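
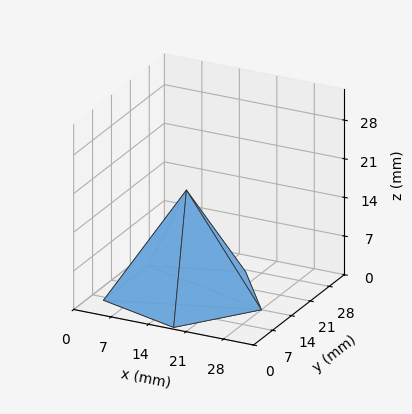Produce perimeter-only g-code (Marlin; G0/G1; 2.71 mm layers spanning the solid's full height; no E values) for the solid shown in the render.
Reading the render: the shape is a regular 5-sided pyramid, base circumscribed radius ≈ 14 mm, apex at z ≈ 19 mm (dimensions read to the nearest mm from the axis ticks). For the g-code, the solid's height is divided into equal slices at the stated Δz and each level perimeter traced with G1 moves after a G0 lift.

; perimeter-only toolpath
G21 ; units = mm
G90 ; absolute positioning
G28 ; home
; layer 1
G0 Z2.71
G0 X26.00 Y14.00
G1 X17.71 Y25.41
G1 X4.29 Y21.05
G1 X4.29 Y6.95
G1 X17.71 Y2.59
G1 X26.00 Y14.00
; layer 2
G0 Z5.43
G0 X24.00 Y14.00
G1 X17.09 Y23.51
G1 X5.91 Y19.88
G1 X5.91 Y8.12
G1 X17.09 Y4.49
G1 X24.00 Y14.00
; layer 3
G0 Z8.14
G0 X22.00 Y14.00
G1 X16.47 Y21.61
G1 X7.53 Y18.70
G1 X7.53 Y9.30
G1 X16.47 Y6.39
G1 X22.00 Y14.00
; layer 4
G0 Z10.86
G0 X20.00 Y14.00
G1 X15.86 Y19.70
G1 X9.14 Y17.53
G1 X9.14 Y10.47
G1 X15.86 Y8.30
G1 X20.00 Y14.00
; layer 5
G0 Z13.57
G0 X18.00 Y14.00
G1 X15.24 Y17.80
G1 X10.76 Y16.35
G1 X10.76 Y11.65
G1 X15.24 Y10.20
G1 X18.00 Y14.00
; layer 6
G0 Z16.29
G0 X16.00 Y14.00
G1 X14.62 Y15.90
G1 X12.38 Y15.18
G1 X12.38 Y12.82
G1 X14.62 Y12.10
G1 X16.00 Y14.00
M2 ; end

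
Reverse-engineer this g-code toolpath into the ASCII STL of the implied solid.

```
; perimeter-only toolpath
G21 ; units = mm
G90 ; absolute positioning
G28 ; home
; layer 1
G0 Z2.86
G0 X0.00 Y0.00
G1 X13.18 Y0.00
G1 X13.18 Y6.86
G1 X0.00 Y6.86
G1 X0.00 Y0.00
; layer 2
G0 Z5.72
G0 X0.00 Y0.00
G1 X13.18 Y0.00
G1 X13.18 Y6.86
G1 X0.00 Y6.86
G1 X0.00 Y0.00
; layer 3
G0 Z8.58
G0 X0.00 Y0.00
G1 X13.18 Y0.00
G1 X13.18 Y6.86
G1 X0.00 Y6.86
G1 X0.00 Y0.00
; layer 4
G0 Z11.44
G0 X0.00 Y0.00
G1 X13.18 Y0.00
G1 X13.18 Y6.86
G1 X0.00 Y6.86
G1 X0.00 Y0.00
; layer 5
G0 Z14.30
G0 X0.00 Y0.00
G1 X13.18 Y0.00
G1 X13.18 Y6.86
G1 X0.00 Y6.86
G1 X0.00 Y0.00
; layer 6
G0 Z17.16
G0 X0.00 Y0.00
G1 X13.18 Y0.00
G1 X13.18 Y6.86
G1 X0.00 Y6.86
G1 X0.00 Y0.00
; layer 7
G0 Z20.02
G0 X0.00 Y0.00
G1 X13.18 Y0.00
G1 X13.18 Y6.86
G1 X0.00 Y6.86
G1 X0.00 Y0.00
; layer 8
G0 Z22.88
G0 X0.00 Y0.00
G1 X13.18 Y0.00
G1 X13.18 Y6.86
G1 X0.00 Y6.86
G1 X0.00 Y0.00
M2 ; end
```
solid part
  facet normal 0.0000 0.0000 -1.0000
    outer loop
      vertex 13.18 6.86 0.00
      vertex 13.18 0.00 0.00
      vertex 0.00 0.00 0.00
    endloop
  endfacet
  facet normal 0.0000 0.0000 -1.0000
    outer loop
      vertex 0.00 6.86 0.00
      vertex 13.18 6.86 0.00
      vertex 0.00 0.00 0.00
    endloop
  endfacet
  facet normal 0.0000 0.0000 1.0000
    outer loop
      vertex 0.00 0.00 22.88
      vertex 13.18 0.00 22.88
      vertex 13.18 6.86 22.88
    endloop
  endfacet
  facet normal 0.0000 0.0000 1.0000
    outer loop
      vertex 0.00 0.00 22.88
      vertex 13.18 6.86 22.88
      vertex 0.00 6.86 22.88
    endloop
  endfacet
  facet normal 0.0000 -1.0000 0.0000
    outer loop
      vertex 0.00 0.00 0.00
      vertex 13.18 0.00 0.00
      vertex 13.18 0.00 22.88
    endloop
  endfacet
  facet normal 0.0000 -1.0000 0.0000
    outer loop
      vertex 0.00 0.00 0.00
      vertex 13.18 0.00 22.88
      vertex 0.00 0.00 22.88
    endloop
  endfacet
  facet normal 0.0000 1.0000 0.0000
    outer loop
      vertex 13.18 6.86 22.88
      vertex 13.18 6.86 0.00
      vertex 0.00 6.86 0.00
    endloop
  endfacet
  facet normal 0.0000 1.0000 0.0000
    outer loop
      vertex 0.00 6.86 22.88
      vertex 13.18 6.86 22.88
      vertex 0.00 6.86 0.00
    endloop
  endfacet
  facet normal -1.0000 0.0000 0.0000
    outer loop
      vertex 0.00 6.86 22.88
      vertex 0.00 6.86 0.00
      vertex 0.00 0.00 0.00
    endloop
  endfacet
  facet normal -1.0000 0.0000 0.0000
    outer loop
      vertex 0.00 0.00 22.88
      vertex 0.00 6.86 22.88
      vertex 0.00 0.00 0.00
    endloop
  endfacet
  facet normal 1.0000 0.0000 0.0000
    outer loop
      vertex 13.18 0.00 0.00
      vertex 13.18 6.86 0.00
      vertex 13.18 6.86 22.88
    endloop
  endfacet
  facet normal 1.0000 0.0000 0.0000
    outer loop
      vertex 13.18 0.00 0.00
      vertex 13.18 6.86 22.88
      vertex 13.18 0.00 22.88
    endloop
  endfacet
endsolid part

The G0 Z moves step by Δz≈2.86 mm. Every layer's G1 loop is the same polygon, so the solid is a straight extrusion of it from z=0 to z≈22.9. Closing with flat bottom and top caps and triangulating gives 12 facets — a rectangular box, roughly 13.2 × 6.86 mm footprint and 22.9 mm tall.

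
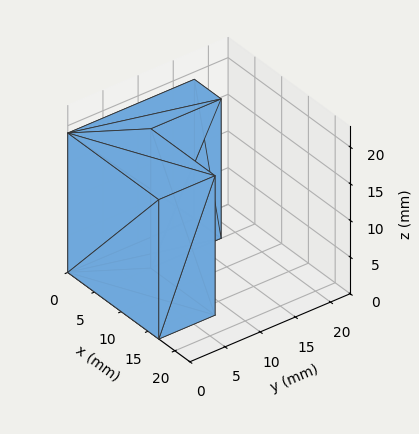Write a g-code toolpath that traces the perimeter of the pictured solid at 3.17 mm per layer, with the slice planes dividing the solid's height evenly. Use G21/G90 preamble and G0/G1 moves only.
Reading the render: the shape is an L-shaped prism: outer 17 × 18 mm, arm thicknesses ≈ 8 mm (horizontal) and 5 mm (vertical), extruded 19 mm in z (dimensions read to the nearest mm from the axis ticks). For the g-code, the solid's height is divided into equal slices at the stated Δz and each level perimeter traced with G1 moves after a G0 lift.

; perimeter-only toolpath
G21 ; units = mm
G90 ; absolute positioning
G28 ; home
; layer 1
G0 Z3.17
G0 X0.00 Y0.00
G1 X17.00 Y0.00
G1 X17.00 Y8.00
G1 X5.00 Y8.00
G1 X5.00 Y18.00
G1 X0.00 Y18.00
G1 X0.00 Y0.00
; layer 2
G0 Z6.33
G0 X0.00 Y0.00
G1 X17.00 Y0.00
G1 X17.00 Y8.00
G1 X5.00 Y8.00
G1 X5.00 Y18.00
G1 X0.00 Y18.00
G1 X0.00 Y0.00
; layer 3
G0 Z9.50
G0 X0.00 Y0.00
G1 X17.00 Y0.00
G1 X17.00 Y8.00
G1 X5.00 Y8.00
G1 X5.00 Y18.00
G1 X0.00 Y18.00
G1 X0.00 Y0.00
; layer 4
G0 Z12.67
G0 X0.00 Y0.00
G1 X17.00 Y0.00
G1 X17.00 Y8.00
G1 X5.00 Y8.00
G1 X5.00 Y18.00
G1 X0.00 Y18.00
G1 X0.00 Y0.00
; layer 5
G0 Z15.83
G0 X0.00 Y0.00
G1 X17.00 Y0.00
G1 X17.00 Y8.00
G1 X5.00 Y8.00
G1 X5.00 Y18.00
G1 X0.00 Y18.00
G1 X0.00 Y0.00
; layer 6
G0 Z19.00
G0 X0.00 Y0.00
G1 X17.00 Y0.00
G1 X17.00 Y8.00
G1 X5.00 Y8.00
G1 X5.00 Y18.00
G1 X0.00 Y18.00
G1 X0.00 Y0.00
M2 ; end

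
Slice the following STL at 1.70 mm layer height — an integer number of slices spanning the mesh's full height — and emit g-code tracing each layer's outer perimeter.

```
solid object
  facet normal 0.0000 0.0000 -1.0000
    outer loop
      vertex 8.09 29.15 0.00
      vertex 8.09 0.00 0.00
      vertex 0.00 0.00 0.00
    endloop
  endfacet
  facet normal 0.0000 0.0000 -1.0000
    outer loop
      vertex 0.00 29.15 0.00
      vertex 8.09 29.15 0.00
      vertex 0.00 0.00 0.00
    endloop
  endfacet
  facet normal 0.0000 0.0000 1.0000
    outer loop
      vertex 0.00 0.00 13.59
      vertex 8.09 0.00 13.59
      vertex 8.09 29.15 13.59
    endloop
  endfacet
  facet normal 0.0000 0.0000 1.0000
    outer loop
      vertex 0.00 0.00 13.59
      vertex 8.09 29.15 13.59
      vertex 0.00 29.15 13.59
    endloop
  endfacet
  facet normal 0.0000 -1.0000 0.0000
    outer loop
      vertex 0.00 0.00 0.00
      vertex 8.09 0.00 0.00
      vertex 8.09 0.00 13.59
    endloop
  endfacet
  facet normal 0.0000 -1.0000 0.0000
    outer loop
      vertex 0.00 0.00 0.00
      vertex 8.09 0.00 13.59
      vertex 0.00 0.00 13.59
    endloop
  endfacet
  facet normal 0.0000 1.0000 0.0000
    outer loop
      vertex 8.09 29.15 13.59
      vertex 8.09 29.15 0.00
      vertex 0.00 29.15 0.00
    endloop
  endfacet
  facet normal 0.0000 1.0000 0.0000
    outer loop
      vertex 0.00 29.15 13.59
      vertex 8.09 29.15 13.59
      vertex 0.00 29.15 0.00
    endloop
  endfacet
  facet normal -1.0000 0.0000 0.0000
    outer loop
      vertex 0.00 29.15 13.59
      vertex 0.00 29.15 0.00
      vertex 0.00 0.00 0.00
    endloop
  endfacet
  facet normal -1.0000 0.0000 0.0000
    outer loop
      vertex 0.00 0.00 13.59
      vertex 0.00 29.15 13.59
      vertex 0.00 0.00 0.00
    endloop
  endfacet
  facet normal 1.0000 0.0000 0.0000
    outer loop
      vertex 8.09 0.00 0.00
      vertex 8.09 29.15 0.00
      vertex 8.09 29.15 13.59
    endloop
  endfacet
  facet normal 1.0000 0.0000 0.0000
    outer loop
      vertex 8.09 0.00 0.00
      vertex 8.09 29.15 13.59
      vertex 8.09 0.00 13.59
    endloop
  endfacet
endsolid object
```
; perimeter-only toolpath
G21 ; units = mm
G90 ; absolute positioning
G28 ; home
; layer 1
G0 Z1.70
G0 X0.00 Y0.00
G1 X8.09 Y0.00
G1 X8.09 Y29.15
G1 X0.00 Y29.15
G1 X0.00 Y0.00
; layer 2
G0 Z3.40
G0 X0.00 Y0.00
G1 X8.09 Y0.00
G1 X8.09 Y29.15
G1 X0.00 Y29.15
G1 X0.00 Y0.00
; layer 3
G0 Z5.10
G0 X0.00 Y0.00
G1 X8.09 Y0.00
G1 X8.09 Y29.15
G1 X0.00 Y29.15
G1 X0.00 Y0.00
; layer 4
G0 Z6.79
G0 X0.00 Y0.00
G1 X8.09 Y0.00
G1 X8.09 Y29.15
G1 X0.00 Y29.15
G1 X0.00 Y0.00
; layer 5
G0 Z8.49
G0 X0.00 Y0.00
G1 X8.09 Y0.00
G1 X8.09 Y29.15
G1 X0.00 Y29.15
G1 X0.00 Y0.00
; layer 6
G0 Z10.19
G0 X0.00 Y0.00
G1 X8.09 Y0.00
G1 X8.09 Y29.15
G1 X0.00 Y29.15
G1 X0.00 Y0.00
; layer 7
G0 Z11.89
G0 X0.00 Y0.00
G1 X8.09 Y0.00
G1 X8.09 Y29.15
G1 X0.00 Y29.15
G1 X0.00 Y0.00
; layer 8
G0 Z13.59
G0 X0.00 Y0.00
G1 X8.09 Y0.00
G1 X8.09 Y29.15
G1 X0.00 Y29.15
G1 X0.00 Y0.00
M2 ; end

The solid is a rectangular box, roughly 8.09 × 29.1 mm footprint and 13.6 mm tall. Slicing at Δz = 1.70 mm — 8 equal slices spanning the solid's height, so layer i sits at z = i·h/8 — gives 8 non-empty perimeters. Each is a 4-segment closed polygon; G0 lifts to the layer z and rapids to the start vertex, then G1 traces the edges.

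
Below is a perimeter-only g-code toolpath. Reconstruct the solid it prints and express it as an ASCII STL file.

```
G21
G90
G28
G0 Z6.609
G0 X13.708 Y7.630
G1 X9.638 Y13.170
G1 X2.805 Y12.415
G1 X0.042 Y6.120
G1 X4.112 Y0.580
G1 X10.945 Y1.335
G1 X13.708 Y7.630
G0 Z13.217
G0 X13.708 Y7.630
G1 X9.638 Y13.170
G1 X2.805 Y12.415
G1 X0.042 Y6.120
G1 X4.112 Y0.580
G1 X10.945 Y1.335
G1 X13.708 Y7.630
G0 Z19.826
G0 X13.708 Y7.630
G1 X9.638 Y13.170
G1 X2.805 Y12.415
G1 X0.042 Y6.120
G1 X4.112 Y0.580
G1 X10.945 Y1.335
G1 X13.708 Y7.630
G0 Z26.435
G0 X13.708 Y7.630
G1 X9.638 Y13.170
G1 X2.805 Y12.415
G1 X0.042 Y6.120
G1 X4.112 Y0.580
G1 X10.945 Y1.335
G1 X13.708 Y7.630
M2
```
solid part
  facet normal 0.0000 0.0000 -1.0000
    outer loop
      vertex 2.805 12.415 0.000
      vertex 9.638 13.170 0.000
      vertex 13.708 7.630 0.000
    endloop
  endfacet
  facet normal 0.0000 0.0000 -1.0000
    outer loop
      vertex 0.042 6.120 0.000
      vertex 2.805 12.415 0.000
      vertex 13.708 7.630 0.000
    endloop
  endfacet
  facet normal 0.0000 0.0000 -1.0000
    outer loop
      vertex 4.112 0.580 0.000
      vertex 0.042 6.120 0.000
      vertex 13.708 7.630 0.000
    endloop
  endfacet
  facet normal 0.0000 0.0000 -1.0000
    outer loop
      vertex 10.945 1.335 0.000
      vertex 4.112 0.580 0.000
      vertex 13.708 7.630 0.000
    endloop
  endfacet
  facet normal 0.0000 0.0000 1.0000
    outer loop
      vertex 13.708 7.630 26.435
      vertex 9.638 13.170 26.435
      vertex 2.805 12.415 26.435
    endloop
  endfacet
  facet normal 0.0000 0.0000 1.0000
    outer loop
      vertex 13.708 7.630 26.435
      vertex 2.805 12.415 26.435
      vertex 0.042 6.120 26.435
    endloop
  endfacet
  facet normal 0.0000 0.0000 1.0000
    outer loop
      vertex 13.708 7.630 26.435
      vertex 0.042 6.120 26.435
      vertex 4.112 0.580 26.435
    endloop
  endfacet
  facet normal 0.0000 0.0000 1.0000
    outer loop
      vertex 13.708 7.630 26.435
      vertex 4.112 0.580 26.435
      vertex 10.945 1.335 26.435
    endloop
  endfacet
  facet normal 0.8059 0.5921 0.0000
    outer loop
      vertex 13.708 7.630 0.000
      vertex 9.638 13.170 0.000
      vertex 9.638 13.170 26.435
    endloop
  endfacet
  facet normal 0.8059 0.5921 0.0000
    outer loop
      vertex 13.708 7.630 0.000
      vertex 9.638 13.170 26.435
      vertex 13.708 7.630 26.435
    endloop
  endfacet
  facet normal -0.1098 0.9940 0.0000
    outer loop
      vertex 9.638 13.170 0.000
      vertex 2.805 12.415 0.000
      vertex 2.805 12.415 26.435
    endloop
  endfacet
  facet normal -0.1098 0.9940 0.0000
    outer loop
      vertex 9.638 13.170 0.000
      vertex 2.805 12.415 26.435
      vertex 9.638 13.170 26.435
    endloop
  endfacet
  facet normal -0.9157 0.4019 0.0000
    outer loop
      vertex 2.805 12.415 0.000
      vertex 0.042 6.120 0.000
      vertex 0.042 6.120 26.435
    endloop
  endfacet
  facet normal -0.9157 0.4019 0.0000
    outer loop
      vertex 2.805 12.415 0.000
      vertex 0.042 6.120 26.435
      vertex 2.805 12.415 26.435
    endloop
  endfacet
  facet normal -0.8059 -0.5921 0.0000
    outer loop
      vertex 0.042 6.120 0.000
      vertex 4.112 0.580 0.000
      vertex 4.112 0.580 26.435
    endloop
  endfacet
  facet normal -0.8059 -0.5921 0.0000
    outer loop
      vertex 0.042 6.120 0.000
      vertex 4.112 0.580 26.435
      vertex 0.042 6.120 26.435
    endloop
  endfacet
  facet normal 0.1098 -0.9940 0.0000
    outer loop
      vertex 4.112 0.580 0.000
      vertex 10.945 1.335 0.000
      vertex 10.945 1.335 26.435
    endloop
  endfacet
  facet normal 0.1098 -0.9940 0.0000
    outer loop
      vertex 4.112 0.580 0.000
      vertex 10.945 1.335 26.435
      vertex 4.112 0.580 26.435
    endloop
  endfacet
  facet normal 0.9157 -0.4019 0.0000
    outer loop
      vertex 10.945 1.335 0.000
      vertex 13.708 7.630 0.000
      vertex 13.708 7.630 26.435
    endloop
  endfacet
  facet normal 0.9157 -0.4019 0.0000
    outer loop
      vertex 10.945 1.335 0.000
      vertex 13.708 7.630 26.435
      vertex 10.945 1.335 26.435
    endloop
  endfacet
endsolid part

The G0 Z moves step by Δz≈6.609 mm. Every layer's G1 loop is the same polygon, so the solid is a straight extrusion of it from z=0 to z≈26.4. Closing with flat bottom and top caps and triangulating gives 20 facets — a regular 6-sided prism (a cylinder approximated with 6 flat sides), circumscribed radius ≈ 6.88 mm, height ≈ 26.4 mm.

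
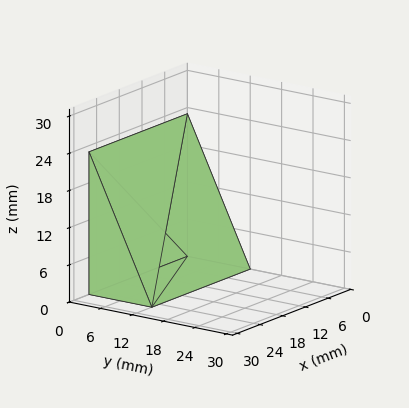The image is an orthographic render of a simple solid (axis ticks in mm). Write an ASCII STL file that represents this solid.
Reading the render: the shape is a wedge (ramp): 26 × 12 mm base, rising to 23 mm along the y=0 edge and sloping linearly to z=0 at y=12 (dimensions read to the nearest mm from the axis ticks). For the STL, each face is triangulated and given an outward normal.

solid part
  facet normal 0.0000 0.0000 -1.0000
    outer loop
      vertex 26.000 12.000 0.000
      vertex 26.000 0.000 0.000
      vertex 0.000 0.000 0.000
    endloop
  endfacet
  facet normal 0.0000 0.0000 -1.0000
    outer loop
      vertex 0.000 12.000 0.000
      vertex 26.000 12.000 0.000
      vertex 0.000 0.000 0.000
    endloop
  endfacet
  facet normal 0.0000 -1.0000 0.0000
    outer loop
      vertex 0.000 0.000 0.000
      vertex 26.000 0.000 0.000
      vertex 26.000 0.000 23.000
    endloop
  endfacet
  facet normal 0.0000 -1.0000 0.0000
    outer loop
      vertex 0.000 0.000 0.000
      vertex 26.000 0.000 23.000
      vertex 0.000 0.000 23.000
    endloop
  endfacet
  facet normal 0.0000 0.8866 0.4626
    outer loop
      vertex 0.000 0.000 23.000
      vertex 26.000 0.000 23.000
      vertex 26.000 12.000 0.000
    endloop
  endfacet
  facet normal 0.0000 0.8866 0.4626
    outer loop
      vertex 0.000 0.000 23.000
      vertex 26.000 12.000 0.000
      vertex 0.000 12.000 0.000
    endloop
  endfacet
  facet normal -1.0000 0.0000 0.0000
    outer loop
      vertex 0.000 0.000 23.000
      vertex 0.000 12.000 0.000
      vertex 0.000 0.000 0.000
    endloop
  endfacet
  facet normal 1.0000 0.0000 0.0000
    outer loop
      vertex 26.000 0.000 0.000
      vertex 26.000 12.000 0.000
      vertex 26.000 0.000 23.000
    endloop
  endfacet
endsolid part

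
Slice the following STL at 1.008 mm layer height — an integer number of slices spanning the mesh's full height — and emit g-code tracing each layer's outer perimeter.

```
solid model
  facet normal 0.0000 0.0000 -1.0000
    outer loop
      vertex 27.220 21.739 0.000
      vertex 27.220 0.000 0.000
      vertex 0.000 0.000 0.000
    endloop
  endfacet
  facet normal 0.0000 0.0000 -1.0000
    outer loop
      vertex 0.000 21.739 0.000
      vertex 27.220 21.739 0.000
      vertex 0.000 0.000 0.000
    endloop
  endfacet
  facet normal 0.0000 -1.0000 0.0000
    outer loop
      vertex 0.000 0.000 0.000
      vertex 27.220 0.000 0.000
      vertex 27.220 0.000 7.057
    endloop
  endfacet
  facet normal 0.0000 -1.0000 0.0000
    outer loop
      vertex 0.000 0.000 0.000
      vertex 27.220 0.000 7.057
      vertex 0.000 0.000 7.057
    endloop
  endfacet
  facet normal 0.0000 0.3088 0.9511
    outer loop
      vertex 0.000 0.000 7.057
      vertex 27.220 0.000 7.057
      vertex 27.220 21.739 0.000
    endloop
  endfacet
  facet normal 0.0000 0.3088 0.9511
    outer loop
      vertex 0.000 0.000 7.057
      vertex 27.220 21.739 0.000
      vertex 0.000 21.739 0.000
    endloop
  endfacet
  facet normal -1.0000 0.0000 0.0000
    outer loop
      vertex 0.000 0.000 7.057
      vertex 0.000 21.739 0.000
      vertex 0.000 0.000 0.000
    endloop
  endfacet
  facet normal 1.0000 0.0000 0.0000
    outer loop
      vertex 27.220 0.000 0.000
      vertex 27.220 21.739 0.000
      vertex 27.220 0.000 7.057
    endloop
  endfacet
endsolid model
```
; perimeter-only toolpath
G21 ; units = mm
G90 ; absolute positioning
G28 ; home
; layer 1
G0 Z1.008
G0 X0.000 Y0.000
G1 X27.220 Y0.000
G1 X27.220 Y18.633
G1 X0.000 Y18.633
G1 X0.000 Y0.000
; layer 2
G0 Z2.016
G0 X0.000 Y0.000
G1 X27.220 Y0.000
G1 X27.220 Y15.528
G1 X0.000 Y15.528
G1 X0.000 Y0.000
; layer 3
G0 Z3.024
G0 X0.000 Y0.000
G1 X27.220 Y0.000
G1 X27.220 Y12.422
G1 X0.000 Y12.422
G1 X0.000 Y0.000
; layer 4
G0 Z4.033
G0 X0.000 Y0.000
G1 X27.220 Y0.000
G1 X27.220 Y9.317
G1 X0.000 Y9.317
G1 X0.000 Y0.000
; layer 5
G0 Z5.041
G0 X0.000 Y0.000
G1 X27.220 Y0.000
G1 X27.220 Y6.211
G1 X0.000 Y6.211
G1 X0.000 Y0.000
; layer 6
G0 Z6.049
G0 X0.000 Y0.000
G1 X27.220 Y0.000
G1 X27.220 Y3.106
G1 X0.000 Y3.106
G1 X0.000 Y0.000
M2 ; end

The solid is a wedge (ramp): 27.2 × 21.7 mm base, rising to 7.06 mm along the y=0 edge and sloping linearly to z=0 at y=21.7. Slicing at Δz = 1.008 mm — 7 equal slices spanning the solid's height, so layer i sits at z = i·h/7 — gives 6 non-empty perimeters. Each is a 4-segment closed polygon; G0 lifts to the layer z and rapids to the start vertex, then G1 traces the edges. The cross-section shrinks linearly with z (the slice at the apex is degenerate and omitted).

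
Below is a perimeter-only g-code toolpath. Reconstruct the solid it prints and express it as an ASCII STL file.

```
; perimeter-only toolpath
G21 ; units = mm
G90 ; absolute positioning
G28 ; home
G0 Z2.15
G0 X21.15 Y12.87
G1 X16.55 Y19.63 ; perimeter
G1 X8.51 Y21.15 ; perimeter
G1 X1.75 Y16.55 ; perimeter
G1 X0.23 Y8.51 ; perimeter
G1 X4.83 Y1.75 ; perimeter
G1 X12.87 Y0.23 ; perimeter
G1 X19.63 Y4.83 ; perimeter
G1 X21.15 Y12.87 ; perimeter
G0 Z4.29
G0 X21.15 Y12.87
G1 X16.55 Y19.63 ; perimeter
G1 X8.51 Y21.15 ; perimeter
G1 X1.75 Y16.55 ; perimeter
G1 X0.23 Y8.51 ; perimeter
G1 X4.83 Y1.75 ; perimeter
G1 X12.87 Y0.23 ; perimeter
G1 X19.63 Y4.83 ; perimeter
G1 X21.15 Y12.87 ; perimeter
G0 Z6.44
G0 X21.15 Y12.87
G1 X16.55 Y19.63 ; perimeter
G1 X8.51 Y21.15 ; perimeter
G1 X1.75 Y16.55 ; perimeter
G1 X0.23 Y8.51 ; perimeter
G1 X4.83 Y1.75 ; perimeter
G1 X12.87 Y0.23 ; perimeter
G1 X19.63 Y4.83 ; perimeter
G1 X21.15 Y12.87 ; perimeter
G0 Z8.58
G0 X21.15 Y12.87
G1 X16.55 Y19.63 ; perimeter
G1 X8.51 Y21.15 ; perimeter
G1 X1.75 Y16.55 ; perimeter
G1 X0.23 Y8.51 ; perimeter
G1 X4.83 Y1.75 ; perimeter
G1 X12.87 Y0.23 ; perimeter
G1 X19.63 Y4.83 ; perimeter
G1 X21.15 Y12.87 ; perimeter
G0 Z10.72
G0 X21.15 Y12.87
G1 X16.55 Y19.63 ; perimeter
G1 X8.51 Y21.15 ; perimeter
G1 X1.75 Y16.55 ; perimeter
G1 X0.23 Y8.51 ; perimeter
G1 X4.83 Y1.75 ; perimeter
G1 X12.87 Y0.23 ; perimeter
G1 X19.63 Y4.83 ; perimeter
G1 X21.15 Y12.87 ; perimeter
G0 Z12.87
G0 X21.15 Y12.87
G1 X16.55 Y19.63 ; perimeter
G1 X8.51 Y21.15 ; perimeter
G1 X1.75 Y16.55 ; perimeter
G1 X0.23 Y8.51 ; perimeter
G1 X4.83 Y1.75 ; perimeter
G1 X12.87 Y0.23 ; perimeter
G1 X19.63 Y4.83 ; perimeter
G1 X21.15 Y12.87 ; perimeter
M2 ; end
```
solid part
  facet normal 0.0000 0.0000 -1.0000
    outer loop
      vertex 8.51 21.15 0.00
      vertex 16.55 19.63 0.00
      vertex 21.15 12.87 0.00
    endloop
  endfacet
  facet normal 0.0000 0.0000 -1.0000
    outer loop
      vertex 1.75 16.55 0.00
      vertex 8.51 21.15 0.00
      vertex 21.15 12.87 0.00
    endloop
  endfacet
  facet normal 0.0000 0.0000 -1.0000
    outer loop
      vertex 0.23 8.51 0.00
      vertex 1.75 16.55 0.00
      vertex 21.15 12.87 0.00
    endloop
  endfacet
  facet normal 0.0000 0.0000 -1.0000
    outer loop
      vertex 4.83 1.75 0.00
      vertex 0.23 8.51 0.00
      vertex 21.15 12.87 0.00
    endloop
  endfacet
  facet normal 0.0000 0.0000 -1.0000
    outer loop
      vertex 12.87 0.23 0.00
      vertex 4.83 1.75 0.00
      vertex 21.15 12.87 0.00
    endloop
  endfacet
  facet normal 0.0000 0.0000 -1.0000
    outer loop
      vertex 19.63 4.83 0.00
      vertex 12.87 0.23 0.00
      vertex 21.15 12.87 0.00
    endloop
  endfacet
  facet normal 0.0000 0.0000 1.0000
    outer loop
      vertex 21.15 12.87 12.87
      vertex 16.55 19.63 12.87
      vertex 8.51 21.15 12.87
    endloop
  endfacet
  facet normal 0.0000 0.0000 1.0000
    outer loop
      vertex 21.15 12.87 12.87
      vertex 8.51 21.15 12.87
      vertex 1.75 16.55 12.87
    endloop
  endfacet
  facet normal 0.0000 0.0000 1.0000
    outer loop
      vertex 21.15 12.87 12.87
      vertex 1.75 16.55 12.87
      vertex 0.23 8.51 12.87
    endloop
  endfacet
  facet normal 0.0000 0.0000 1.0000
    outer loop
      vertex 21.15 12.87 12.87
      vertex 0.23 8.51 12.87
      vertex 4.83 1.75 12.87
    endloop
  endfacet
  facet normal 0.0000 0.0000 1.0000
    outer loop
      vertex 21.15 12.87 12.87
      vertex 4.83 1.75 12.87
      vertex 12.87 0.23 12.87
    endloop
  endfacet
  facet normal 0.0000 0.0000 1.0000
    outer loop
      vertex 21.15 12.87 12.87
      vertex 12.87 0.23 12.87
      vertex 19.63 4.83 12.87
    endloop
  endfacet
  facet normal 0.8267 0.5626 0.0000
    outer loop
      vertex 21.15 12.87 0.00
      vertex 16.55 19.63 0.00
      vertex 16.55 19.63 12.87
    endloop
  endfacet
  facet normal 0.8267 0.5626 0.0000
    outer loop
      vertex 21.15 12.87 0.00
      vertex 16.55 19.63 12.87
      vertex 21.15 12.87 12.87
    endloop
  endfacet
  facet normal 0.1858 0.9826 0.0000
    outer loop
      vertex 16.55 19.63 0.00
      vertex 8.51 21.15 0.00
      vertex 8.51 21.15 12.87
    endloop
  endfacet
  facet normal 0.1858 0.9826 0.0000
    outer loop
      vertex 16.55 19.63 0.00
      vertex 8.51 21.15 12.87
      vertex 16.55 19.63 12.87
    endloop
  endfacet
  facet normal -0.5626 0.8267 0.0000
    outer loop
      vertex 8.51 21.15 0.00
      vertex 1.75 16.55 0.00
      vertex 1.75 16.55 12.87
    endloop
  endfacet
  facet normal -0.5626 0.8267 0.0000
    outer loop
      vertex 8.51 21.15 0.00
      vertex 1.75 16.55 12.87
      vertex 8.51 21.15 12.87
    endloop
  endfacet
  facet normal -0.9826 0.1858 0.0000
    outer loop
      vertex 1.75 16.55 0.00
      vertex 0.23 8.51 0.00
      vertex 0.23 8.51 12.87
    endloop
  endfacet
  facet normal -0.9826 0.1858 0.0000
    outer loop
      vertex 1.75 16.55 0.00
      vertex 0.23 8.51 12.87
      vertex 1.75 16.55 12.87
    endloop
  endfacet
  facet normal -0.8267 -0.5626 0.0000
    outer loop
      vertex 0.23 8.51 0.00
      vertex 4.83 1.75 0.00
      vertex 4.83 1.75 12.87
    endloop
  endfacet
  facet normal -0.8267 -0.5626 0.0000
    outer loop
      vertex 0.23 8.51 0.00
      vertex 4.83 1.75 12.87
      vertex 0.23 8.51 12.87
    endloop
  endfacet
  facet normal -0.1858 -0.9826 0.0000
    outer loop
      vertex 4.83 1.75 0.00
      vertex 12.87 0.23 0.00
      vertex 12.87 0.23 12.87
    endloop
  endfacet
  facet normal -0.1858 -0.9826 0.0000
    outer loop
      vertex 4.83 1.75 0.00
      vertex 12.87 0.23 12.87
      vertex 4.83 1.75 12.87
    endloop
  endfacet
  facet normal 0.5626 -0.8267 0.0000
    outer loop
      vertex 12.87 0.23 0.00
      vertex 19.63 4.83 0.00
      vertex 19.63 4.83 12.87
    endloop
  endfacet
  facet normal 0.5626 -0.8267 0.0000
    outer loop
      vertex 12.87 0.23 0.00
      vertex 19.63 4.83 12.87
      vertex 12.87 0.23 12.87
    endloop
  endfacet
  facet normal 0.9826 -0.1858 0.0000
    outer loop
      vertex 19.63 4.83 0.00
      vertex 21.15 12.87 0.00
      vertex 21.15 12.87 12.87
    endloop
  endfacet
  facet normal 0.9826 -0.1858 0.0000
    outer loop
      vertex 19.63 4.83 0.00
      vertex 21.15 12.87 12.87
      vertex 19.63 4.83 12.87
    endloop
  endfacet
endsolid part

The G0 Z moves step by Δz≈2.15 mm. Every layer's G1 loop is the same polygon, so the solid is a straight extrusion of it from z=0 to z≈12.9. Closing with flat bottom and top caps and triangulating gives 28 facets — a regular 8-sided prism (a cylinder approximated with 8 flat sides), circumscribed radius ≈ 10.7 mm, height ≈ 12.9 mm.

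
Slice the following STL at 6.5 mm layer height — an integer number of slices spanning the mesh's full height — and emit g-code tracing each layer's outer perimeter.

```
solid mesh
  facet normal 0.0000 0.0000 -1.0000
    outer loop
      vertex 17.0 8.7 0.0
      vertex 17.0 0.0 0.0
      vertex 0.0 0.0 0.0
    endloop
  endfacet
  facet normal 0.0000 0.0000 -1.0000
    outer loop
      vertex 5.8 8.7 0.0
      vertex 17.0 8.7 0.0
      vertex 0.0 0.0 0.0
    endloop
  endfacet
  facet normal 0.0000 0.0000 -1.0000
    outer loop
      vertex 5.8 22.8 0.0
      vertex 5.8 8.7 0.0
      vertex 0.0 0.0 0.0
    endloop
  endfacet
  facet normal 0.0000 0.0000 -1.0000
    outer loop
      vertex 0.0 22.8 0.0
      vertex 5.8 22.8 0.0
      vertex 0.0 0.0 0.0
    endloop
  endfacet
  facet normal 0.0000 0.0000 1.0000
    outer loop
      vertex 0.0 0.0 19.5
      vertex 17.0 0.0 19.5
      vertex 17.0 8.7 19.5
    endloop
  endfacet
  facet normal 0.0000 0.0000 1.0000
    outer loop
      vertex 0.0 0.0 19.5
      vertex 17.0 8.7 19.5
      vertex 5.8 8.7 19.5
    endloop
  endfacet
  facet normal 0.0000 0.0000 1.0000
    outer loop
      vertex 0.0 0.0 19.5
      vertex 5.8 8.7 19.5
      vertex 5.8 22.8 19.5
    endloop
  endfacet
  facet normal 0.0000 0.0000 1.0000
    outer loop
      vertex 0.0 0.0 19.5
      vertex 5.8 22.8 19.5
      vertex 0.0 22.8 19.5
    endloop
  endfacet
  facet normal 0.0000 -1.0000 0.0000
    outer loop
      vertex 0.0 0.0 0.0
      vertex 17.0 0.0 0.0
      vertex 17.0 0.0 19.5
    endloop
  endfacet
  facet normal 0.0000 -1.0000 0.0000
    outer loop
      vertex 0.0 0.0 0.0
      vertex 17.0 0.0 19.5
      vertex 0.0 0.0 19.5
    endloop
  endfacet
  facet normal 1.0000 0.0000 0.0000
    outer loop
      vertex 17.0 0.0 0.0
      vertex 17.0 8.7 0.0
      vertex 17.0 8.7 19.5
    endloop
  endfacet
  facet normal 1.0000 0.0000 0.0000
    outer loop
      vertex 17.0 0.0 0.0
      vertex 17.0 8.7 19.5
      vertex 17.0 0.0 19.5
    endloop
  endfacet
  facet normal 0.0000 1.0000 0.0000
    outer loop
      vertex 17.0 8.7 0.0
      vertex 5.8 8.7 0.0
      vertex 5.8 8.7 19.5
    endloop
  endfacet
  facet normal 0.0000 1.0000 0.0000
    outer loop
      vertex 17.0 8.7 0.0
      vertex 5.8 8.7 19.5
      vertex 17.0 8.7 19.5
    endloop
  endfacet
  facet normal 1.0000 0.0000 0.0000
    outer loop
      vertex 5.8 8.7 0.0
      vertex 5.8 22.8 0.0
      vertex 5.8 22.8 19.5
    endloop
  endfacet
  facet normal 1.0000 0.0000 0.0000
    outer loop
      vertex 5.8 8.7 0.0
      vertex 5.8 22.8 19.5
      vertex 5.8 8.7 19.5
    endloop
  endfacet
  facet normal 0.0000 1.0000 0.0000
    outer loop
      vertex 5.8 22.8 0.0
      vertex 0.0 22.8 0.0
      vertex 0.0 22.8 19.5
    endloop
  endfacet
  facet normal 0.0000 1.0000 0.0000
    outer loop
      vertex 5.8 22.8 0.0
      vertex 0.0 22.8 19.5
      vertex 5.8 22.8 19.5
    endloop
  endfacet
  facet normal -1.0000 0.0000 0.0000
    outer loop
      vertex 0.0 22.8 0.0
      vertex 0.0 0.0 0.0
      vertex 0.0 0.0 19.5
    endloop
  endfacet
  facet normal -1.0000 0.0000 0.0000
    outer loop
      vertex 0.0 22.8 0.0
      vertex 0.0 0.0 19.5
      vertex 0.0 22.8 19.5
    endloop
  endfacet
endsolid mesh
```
; perimeter-only toolpath
G21 ; units = mm
G90 ; absolute positioning
G28 ; home
; layer 1
G0 Z6.5
G0 X0.0 Y0.0
G1 X17.0 Y0.0
G1 X17.0 Y8.7
G1 X5.8 Y8.7
G1 X5.8 Y22.8
G1 X0.0 Y22.8
G1 X0.0 Y0.0
; layer 2
G0 Z13.0
G0 X0.0 Y0.0
G1 X17.0 Y0.0
G1 X17.0 Y8.7
G1 X5.8 Y8.7
G1 X5.8 Y22.8
G1 X0.0 Y22.8
G1 X0.0 Y0.0
; layer 3
G0 Z19.5
G0 X0.0 Y0.0
G1 X17.0 Y0.0
G1 X17.0 Y8.7
G1 X5.8 Y8.7
G1 X5.8 Y22.8
G1 X0.0 Y22.8
G1 X0.0 Y0.0
M2 ; end

The solid is an L-shaped prism: outer 17 × 22.8 mm, arm thicknesses ≈ 8.7 mm (horizontal) and 5.8 mm (vertical), extruded 19.5 mm in z. Slicing at Δz = 6.5 mm — 3 equal slices spanning the solid's height, so layer i sits at z = i·h/3 — gives 3 non-empty perimeters. Each is a 6-segment closed polygon; G0 lifts to the layer z and rapids to the start vertex, then G1 traces the edges.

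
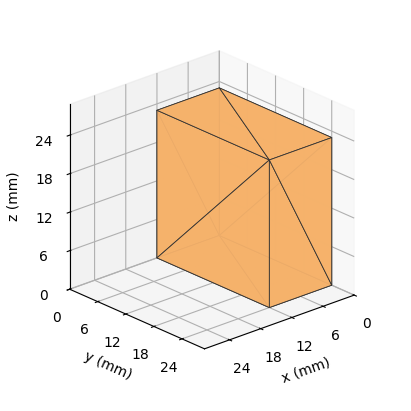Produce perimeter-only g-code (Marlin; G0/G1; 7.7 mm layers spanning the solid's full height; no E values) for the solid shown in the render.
Reading the render: the shape is a rectangular box, roughly 12 × 24 mm footprint and 23 mm tall (dimensions read to the nearest mm from the axis ticks). For the g-code, the solid's height is divided into equal slices at the stated Δz and each level perimeter traced with G1 moves after a G0 lift.

; perimeter-only toolpath
G21 ; units = mm
G90 ; absolute positioning
G28 ; home
; layer 1
G0 Z7.7
G0 X0.0 Y0.0
G1 X12.0 Y0.0
G1 X12.0 Y24.0
G1 X0.0 Y24.0
G1 X0.0 Y0.0
; layer 2
G0 Z15.3
G0 X0.0 Y0.0
G1 X12.0 Y0.0
G1 X12.0 Y24.0
G1 X0.0 Y24.0
G1 X0.0 Y0.0
; layer 3
G0 Z23.0
G0 X0.0 Y0.0
G1 X12.0 Y0.0
G1 X12.0 Y24.0
G1 X0.0 Y24.0
G1 X0.0 Y0.0
M2 ; end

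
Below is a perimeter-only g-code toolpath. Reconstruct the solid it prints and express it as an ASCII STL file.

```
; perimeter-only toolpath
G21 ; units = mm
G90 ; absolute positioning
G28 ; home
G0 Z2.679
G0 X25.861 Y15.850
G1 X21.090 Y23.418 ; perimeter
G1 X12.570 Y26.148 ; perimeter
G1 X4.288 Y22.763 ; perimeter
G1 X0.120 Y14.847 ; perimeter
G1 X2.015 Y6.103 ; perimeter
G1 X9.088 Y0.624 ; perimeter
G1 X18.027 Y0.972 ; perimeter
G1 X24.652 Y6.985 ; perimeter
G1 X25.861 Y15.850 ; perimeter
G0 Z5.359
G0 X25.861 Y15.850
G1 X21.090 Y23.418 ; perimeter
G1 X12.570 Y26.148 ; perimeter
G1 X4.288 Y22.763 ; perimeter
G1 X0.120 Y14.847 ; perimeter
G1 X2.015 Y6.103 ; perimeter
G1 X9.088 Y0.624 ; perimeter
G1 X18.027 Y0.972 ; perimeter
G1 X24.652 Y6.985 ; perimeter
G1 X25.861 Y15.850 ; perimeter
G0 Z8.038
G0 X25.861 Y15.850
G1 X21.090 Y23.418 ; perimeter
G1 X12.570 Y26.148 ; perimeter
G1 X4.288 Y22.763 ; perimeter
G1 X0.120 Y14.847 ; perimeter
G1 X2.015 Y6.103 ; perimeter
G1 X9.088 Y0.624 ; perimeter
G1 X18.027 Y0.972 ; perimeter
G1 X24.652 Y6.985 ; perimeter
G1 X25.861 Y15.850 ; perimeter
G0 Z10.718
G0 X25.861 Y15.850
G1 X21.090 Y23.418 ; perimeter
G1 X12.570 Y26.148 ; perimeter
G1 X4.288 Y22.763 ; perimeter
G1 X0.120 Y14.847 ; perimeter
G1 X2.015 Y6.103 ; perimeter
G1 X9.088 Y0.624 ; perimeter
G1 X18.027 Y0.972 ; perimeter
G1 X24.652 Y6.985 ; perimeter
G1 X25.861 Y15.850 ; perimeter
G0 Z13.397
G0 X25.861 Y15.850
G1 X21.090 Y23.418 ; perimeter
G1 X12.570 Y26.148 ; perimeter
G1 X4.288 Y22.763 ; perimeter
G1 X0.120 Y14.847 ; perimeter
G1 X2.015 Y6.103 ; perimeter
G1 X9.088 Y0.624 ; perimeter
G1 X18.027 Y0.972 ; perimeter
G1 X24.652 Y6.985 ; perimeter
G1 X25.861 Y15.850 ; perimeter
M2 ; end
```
solid part
  facet normal 0.0000 0.0000 -1.0000
    outer loop
      vertex 12.570 26.148 0.000
      vertex 21.090 23.418 0.000
      vertex 25.861 15.850 0.000
    endloop
  endfacet
  facet normal 0.0000 0.0000 -1.0000
    outer loop
      vertex 4.288 22.763 0.000
      vertex 12.570 26.148 0.000
      vertex 25.861 15.850 0.000
    endloop
  endfacet
  facet normal 0.0000 0.0000 -1.0000
    outer loop
      vertex 0.120 14.847 0.000
      vertex 4.288 22.763 0.000
      vertex 25.861 15.850 0.000
    endloop
  endfacet
  facet normal 0.0000 0.0000 -1.0000
    outer loop
      vertex 2.015 6.103 0.000
      vertex 0.120 14.847 0.000
      vertex 25.861 15.850 0.000
    endloop
  endfacet
  facet normal 0.0000 0.0000 -1.0000
    outer loop
      vertex 9.088 0.624 0.000
      vertex 2.015 6.103 0.000
      vertex 25.861 15.850 0.000
    endloop
  endfacet
  facet normal 0.0000 0.0000 -1.0000
    outer loop
      vertex 18.027 0.972 0.000
      vertex 9.088 0.624 0.000
      vertex 25.861 15.850 0.000
    endloop
  endfacet
  facet normal 0.0000 0.0000 -1.0000
    outer loop
      vertex 24.652 6.985 0.000
      vertex 18.027 0.972 0.000
      vertex 25.861 15.850 0.000
    endloop
  endfacet
  facet normal 0.0000 0.0000 1.0000
    outer loop
      vertex 25.861 15.850 13.397
      vertex 21.090 23.418 13.397
      vertex 12.570 26.148 13.397
    endloop
  endfacet
  facet normal 0.0000 0.0000 1.0000
    outer loop
      vertex 25.861 15.850 13.397
      vertex 12.570 26.148 13.397
      vertex 4.288 22.763 13.397
    endloop
  endfacet
  facet normal 0.0000 0.0000 1.0000
    outer loop
      vertex 25.861 15.850 13.397
      vertex 4.288 22.763 13.397
      vertex 0.120 14.847 13.397
    endloop
  endfacet
  facet normal 0.0000 0.0000 1.0000
    outer loop
      vertex 25.861 15.850 13.397
      vertex 0.120 14.847 13.397
      vertex 2.015 6.103 13.397
    endloop
  endfacet
  facet normal 0.0000 0.0000 1.0000
    outer loop
      vertex 25.861 15.850 13.397
      vertex 2.015 6.103 13.397
      vertex 9.088 0.624 13.397
    endloop
  endfacet
  facet normal 0.0000 0.0000 1.0000
    outer loop
      vertex 25.861 15.850 13.397
      vertex 9.088 0.624 13.397
      vertex 18.027 0.972 13.397
    endloop
  endfacet
  facet normal 0.0000 0.0000 1.0000
    outer loop
      vertex 25.861 15.850 13.397
      vertex 18.027 0.972 13.397
      vertex 24.652 6.985 13.397
    endloop
  endfacet
  facet normal 0.8459 0.5333 0.0000
    outer loop
      vertex 25.861 15.850 0.000
      vertex 21.090 23.418 0.000
      vertex 21.090 23.418 13.397
    endloop
  endfacet
  facet normal 0.8459 0.5333 0.0000
    outer loop
      vertex 25.861 15.850 0.000
      vertex 21.090 23.418 13.397
      vertex 25.861 15.850 13.397
    endloop
  endfacet
  facet normal 0.3051 0.9523 0.0000
    outer loop
      vertex 21.090 23.418 0.000
      vertex 12.570 26.148 0.000
      vertex 12.570 26.148 13.397
    endloop
  endfacet
  facet normal 0.3051 0.9523 0.0000
    outer loop
      vertex 21.090 23.418 0.000
      vertex 12.570 26.148 13.397
      vertex 21.090 23.418 13.397
    endloop
  endfacet
  facet normal -0.3783 0.9257 0.0000
    outer loop
      vertex 12.570 26.148 0.000
      vertex 4.288 22.763 0.000
      vertex 4.288 22.763 13.397
    endloop
  endfacet
  facet normal -0.3783 0.9257 0.0000
    outer loop
      vertex 12.570 26.148 0.000
      vertex 4.288 22.763 13.397
      vertex 12.570 26.148 13.397
    endloop
  endfacet
  facet normal -0.8848 0.4659 0.0000
    outer loop
      vertex 4.288 22.763 0.000
      vertex 0.120 14.847 0.000
      vertex 0.120 14.847 13.397
    endloop
  endfacet
  facet normal -0.8848 0.4659 0.0000
    outer loop
      vertex 4.288 22.763 0.000
      vertex 0.120 14.847 13.397
      vertex 4.288 22.763 13.397
    endloop
  endfacet
  facet normal -0.9773 -0.2118 0.0000
    outer loop
      vertex 0.120 14.847 0.000
      vertex 2.015 6.103 0.000
      vertex 2.015 6.103 13.397
    endloop
  endfacet
  facet normal -0.9773 -0.2118 0.0000
    outer loop
      vertex 0.120 14.847 0.000
      vertex 2.015 6.103 13.397
      vertex 0.120 14.847 13.397
    endloop
  endfacet
  facet normal -0.6124 -0.7906 0.0000
    outer loop
      vertex 2.015 6.103 0.000
      vertex 9.088 0.624 0.000
      vertex 9.088 0.624 13.397
    endloop
  endfacet
  facet normal -0.6124 -0.7906 0.0000
    outer loop
      vertex 2.015 6.103 0.000
      vertex 9.088 0.624 13.397
      vertex 2.015 6.103 13.397
    endloop
  endfacet
  facet normal 0.0389 -0.9992 0.0000
    outer loop
      vertex 9.088 0.624 0.000
      vertex 18.027 0.972 0.000
      vertex 18.027 0.972 13.397
    endloop
  endfacet
  facet normal 0.0389 -0.9992 0.0000
    outer loop
      vertex 9.088 0.624 0.000
      vertex 18.027 0.972 13.397
      vertex 9.088 0.624 13.397
    endloop
  endfacet
  facet normal 0.6721 -0.7405 0.0000
    outer loop
      vertex 18.027 0.972 0.000
      vertex 24.652 6.985 0.000
      vertex 24.652 6.985 13.397
    endloop
  endfacet
  facet normal 0.6721 -0.7405 0.0000
    outer loop
      vertex 18.027 0.972 0.000
      vertex 24.652 6.985 13.397
      vertex 18.027 0.972 13.397
    endloop
  endfacet
  facet normal 0.9908 -0.1351 0.0000
    outer loop
      vertex 24.652 6.985 0.000
      vertex 25.861 15.850 0.000
      vertex 25.861 15.850 13.397
    endloop
  endfacet
  facet normal 0.9908 -0.1351 0.0000
    outer loop
      vertex 24.652 6.985 0.000
      vertex 25.861 15.850 13.397
      vertex 24.652 6.985 13.397
    endloop
  endfacet
endsolid part

The G0 Z moves step by Δz≈2.679 mm. Every layer's G1 loop is the same polygon, so the solid is a straight extrusion of it from z=0 to z≈13.4. Closing with flat bottom and top caps and triangulating gives 32 facets — a regular 9-sided prism (a cylinder approximated with 9 flat sides), circumscribed radius ≈ 13.1 mm, height ≈ 13.4 mm.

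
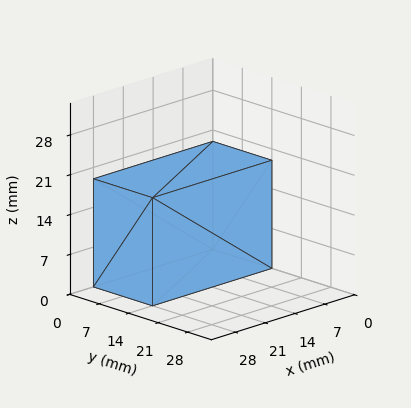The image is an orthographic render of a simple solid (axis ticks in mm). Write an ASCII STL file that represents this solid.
Reading the render: the shape is a rectangular box, roughly 28 × 14 mm footprint and 19 mm tall (dimensions read to the nearest mm from the axis ticks). For the STL, each face is triangulated and given an outward normal.

solid part
  facet normal 0.0000 0.0000 -1.0000
    outer loop
      vertex 28.00 14.00 0.00
      vertex 28.00 0.00 0.00
      vertex 0.00 0.00 0.00
    endloop
  endfacet
  facet normal 0.0000 0.0000 -1.0000
    outer loop
      vertex 0.00 14.00 0.00
      vertex 28.00 14.00 0.00
      vertex 0.00 0.00 0.00
    endloop
  endfacet
  facet normal 0.0000 0.0000 1.0000
    outer loop
      vertex 0.00 0.00 19.00
      vertex 28.00 0.00 19.00
      vertex 28.00 14.00 19.00
    endloop
  endfacet
  facet normal 0.0000 0.0000 1.0000
    outer loop
      vertex 0.00 0.00 19.00
      vertex 28.00 14.00 19.00
      vertex 0.00 14.00 19.00
    endloop
  endfacet
  facet normal 0.0000 -1.0000 0.0000
    outer loop
      vertex 0.00 0.00 0.00
      vertex 28.00 0.00 0.00
      vertex 28.00 0.00 19.00
    endloop
  endfacet
  facet normal 0.0000 -1.0000 0.0000
    outer loop
      vertex 0.00 0.00 0.00
      vertex 28.00 0.00 19.00
      vertex 0.00 0.00 19.00
    endloop
  endfacet
  facet normal 0.0000 1.0000 0.0000
    outer loop
      vertex 28.00 14.00 19.00
      vertex 28.00 14.00 0.00
      vertex 0.00 14.00 0.00
    endloop
  endfacet
  facet normal 0.0000 1.0000 0.0000
    outer loop
      vertex 0.00 14.00 19.00
      vertex 28.00 14.00 19.00
      vertex 0.00 14.00 0.00
    endloop
  endfacet
  facet normal -1.0000 0.0000 0.0000
    outer loop
      vertex 0.00 14.00 19.00
      vertex 0.00 14.00 0.00
      vertex 0.00 0.00 0.00
    endloop
  endfacet
  facet normal -1.0000 0.0000 0.0000
    outer loop
      vertex 0.00 0.00 19.00
      vertex 0.00 14.00 19.00
      vertex 0.00 0.00 0.00
    endloop
  endfacet
  facet normal 1.0000 0.0000 0.0000
    outer loop
      vertex 28.00 0.00 0.00
      vertex 28.00 14.00 0.00
      vertex 28.00 14.00 19.00
    endloop
  endfacet
  facet normal 1.0000 0.0000 0.0000
    outer loop
      vertex 28.00 0.00 0.00
      vertex 28.00 14.00 19.00
      vertex 28.00 0.00 19.00
    endloop
  endfacet
endsolid part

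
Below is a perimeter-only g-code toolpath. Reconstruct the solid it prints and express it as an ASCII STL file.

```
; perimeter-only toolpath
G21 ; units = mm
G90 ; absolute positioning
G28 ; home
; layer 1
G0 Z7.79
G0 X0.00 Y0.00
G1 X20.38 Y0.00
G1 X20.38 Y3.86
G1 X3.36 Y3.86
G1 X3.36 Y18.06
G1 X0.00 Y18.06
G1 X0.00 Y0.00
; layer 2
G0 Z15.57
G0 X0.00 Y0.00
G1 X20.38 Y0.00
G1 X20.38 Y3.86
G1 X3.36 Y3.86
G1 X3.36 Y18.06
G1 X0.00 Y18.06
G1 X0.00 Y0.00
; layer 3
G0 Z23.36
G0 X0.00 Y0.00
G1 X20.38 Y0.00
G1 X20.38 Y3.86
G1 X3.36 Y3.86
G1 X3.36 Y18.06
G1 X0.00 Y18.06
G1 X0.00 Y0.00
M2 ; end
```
solid part
  facet normal 0.0000 0.0000 -1.0000
    outer loop
      vertex 20.38 3.86 0.00
      vertex 20.38 0.00 0.00
      vertex 0.00 0.00 0.00
    endloop
  endfacet
  facet normal 0.0000 0.0000 -1.0000
    outer loop
      vertex 3.36 3.86 0.00
      vertex 20.38 3.86 0.00
      vertex 0.00 0.00 0.00
    endloop
  endfacet
  facet normal 0.0000 0.0000 -1.0000
    outer loop
      vertex 3.36 18.06 0.00
      vertex 3.36 3.86 0.00
      vertex 0.00 0.00 0.00
    endloop
  endfacet
  facet normal 0.0000 0.0000 -1.0000
    outer loop
      vertex 0.00 18.06 0.00
      vertex 3.36 18.06 0.00
      vertex 0.00 0.00 0.00
    endloop
  endfacet
  facet normal 0.0000 0.0000 1.0000
    outer loop
      vertex 0.00 0.00 23.36
      vertex 20.38 0.00 23.36
      vertex 20.38 3.86 23.36
    endloop
  endfacet
  facet normal 0.0000 0.0000 1.0000
    outer loop
      vertex 0.00 0.00 23.36
      vertex 20.38 3.86 23.36
      vertex 3.36 3.86 23.36
    endloop
  endfacet
  facet normal 0.0000 0.0000 1.0000
    outer loop
      vertex 0.00 0.00 23.36
      vertex 3.36 3.86 23.36
      vertex 3.36 18.06 23.36
    endloop
  endfacet
  facet normal 0.0000 0.0000 1.0000
    outer loop
      vertex 0.00 0.00 23.36
      vertex 3.36 18.06 23.36
      vertex 0.00 18.06 23.36
    endloop
  endfacet
  facet normal 0.0000 -1.0000 0.0000
    outer loop
      vertex 0.00 0.00 0.00
      vertex 20.38 0.00 0.00
      vertex 20.38 0.00 23.36
    endloop
  endfacet
  facet normal 0.0000 -1.0000 0.0000
    outer loop
      vertex 0.00 0.00 0.00
      vertex 20.38 0.00 23.36
      vertex 0.00 0.00 23.36
    endloop
  endfacet
  facet normal 1.0000 0.0000 0.0000
    outer loop
      vertex 20.38 0.00 0.00
      vertex 20.38 3.86 0.00
      vertex 20.38 3.86 23.36
    endloop
  endfacet
  facet normal 1.0000 0.0000 0.0000
    outer loop
      vertex 20.38 0.00 0.00
      vertex 20.38 3.86 23.36
      vertex 20.38 0.00 23.36
    endloop
  endfacet
  facet normal 0.0000 1.0000 0.0000
    outer loop
      vertex 20.38 3.86 0.00
      vertex 3.36 3.86 0.00
      vertex 3.36 3.86 23.36
    endloop
  endfacet
  facet normal 0.0000 1.0000 0.0000
    outer loop
      vertex 20.38 3.86 0.00
      vertex 3.36 3.86 23.36
      vertex 20.38 3.86 23.36
    endloop
  endfacet
  facet normal 1.0000 0.0000 0.0000
    outer loop
      vertex 3.36 3.86 0.00
      vertex 3.36 18.06 0.00
      vertex 3.36 18.06 23.36
    endloop
  endfacet
  facet normal 1.0000 0.0000 0.0000
    outer loop
      vertex 3.36 3.86 0.00
      vertex 3.36 18.06 23.36
      vertex 3.36 3.86 23.36
    endloop
  endfacet
  facet normal 0.0000 1.0000 0.0000
    outer loop
      vertex 3.36 18.06 0.00
      vertex 0.00 18.06 0.00
      vertex 0.00 18.06 23.36
    endloop
  endfacet
  facet normal 0.0000 1.0000 0.0000
    outer loop
      vertex 3.36 18.06 0.00
      vertex 0.00 18.06 23.36
      vertex 3.36 18.06 23.36
    endloop
  endfacet
  facet normal -1.0000 0.0000 0.0000
    outer loop
      vertex 0.00 18.06 0.00
      vertex 0.00 0.00 0.00
      vertex 0.00 0.00 23.36
    endloop
  endfacet
  facet normal -1.0000 0.0000 0.0000
    outer loop
      vertex 0.00 18.06 0.00
      vertex 0.00 0.00 23.36
      vertex 0.00 18.06 23.36
    endloop
  endfacet
endsolid part

The G0 Z moves step by Δz≈7.79 mm. Every layer's G1 loop is the same polygon, so the solid is a straight extrusion of it from z=0 to z≈23.4. Closing with flat bottom and top caps and triangulating gives 20 facets — an L-shaped prism: outer 20.4 × 18.1 mm, arm thicknesses ≈ 3.86 mm (horizontal) and 3.36 mm (vertical), extruded 23.4 mm in z.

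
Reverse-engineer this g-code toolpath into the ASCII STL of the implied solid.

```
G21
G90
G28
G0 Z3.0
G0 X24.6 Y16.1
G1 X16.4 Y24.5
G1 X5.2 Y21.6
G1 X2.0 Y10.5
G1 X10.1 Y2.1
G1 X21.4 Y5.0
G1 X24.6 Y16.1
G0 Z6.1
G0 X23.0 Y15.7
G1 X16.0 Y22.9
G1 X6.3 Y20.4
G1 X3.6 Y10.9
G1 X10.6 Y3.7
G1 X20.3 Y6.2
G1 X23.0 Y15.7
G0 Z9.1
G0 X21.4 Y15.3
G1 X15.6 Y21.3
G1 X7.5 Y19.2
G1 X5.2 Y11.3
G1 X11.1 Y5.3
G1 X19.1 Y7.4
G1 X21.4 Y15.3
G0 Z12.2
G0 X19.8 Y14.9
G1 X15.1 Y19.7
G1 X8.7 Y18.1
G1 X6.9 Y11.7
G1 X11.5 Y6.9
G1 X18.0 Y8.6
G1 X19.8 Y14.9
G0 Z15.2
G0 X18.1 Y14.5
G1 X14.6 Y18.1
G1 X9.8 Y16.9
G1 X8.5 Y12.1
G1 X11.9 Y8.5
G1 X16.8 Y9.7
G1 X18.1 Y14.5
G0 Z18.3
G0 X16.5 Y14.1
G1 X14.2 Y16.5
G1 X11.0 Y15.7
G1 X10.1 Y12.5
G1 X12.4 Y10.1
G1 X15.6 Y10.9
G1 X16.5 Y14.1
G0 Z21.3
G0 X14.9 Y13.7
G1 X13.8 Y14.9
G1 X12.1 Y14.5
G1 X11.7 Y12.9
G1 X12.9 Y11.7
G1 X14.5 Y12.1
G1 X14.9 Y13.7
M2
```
solid part
  facet normal 0.0000 0.0000 -1.0000
    outer loop
      vertex 4.0 22.8 0.0
      vertex 16.9 26.1 0.0
      vertex 26.2 16.5 0.0
    endloop
  endfacet
  facet normal 0.0000 0.0000 -1.0000
    outer loop
      vertex 0.4 10.1 0.0
      vertex 4.0 22.8 0.0
      vertex 26.2 16.5 0.0
    endloop
  endfacet
  facet normal 0.0000 0.0000 -1.0000
    outer loop
      vertex 9.7 0.5 0.0
      vertex 0.4 10.1 0.0
      vertex 26.2 16.5 0.0
    endloop
  endfacet
  facet normal 0.0000 0.0000 -1.0000
    outer loop
      vertex 22.6 3.8 0.0
      vertex 9.7 0.5 0.0
      vertex 26.2 16.5 0.0
    endloop
  endfacet
  facet normal 0.6498 0.6295 0.4261
    outer loop
      vertex 26.2 16.5 0.0
      vertex 16.9 26.1 0.0
      vertex 13.3 13.3 24.4
    endloop
  endfacet
  facet normal -0.2242 0.8762 0.4266
    outer loop
      vertex 16.9 26.1 0.0
      vertex 4.0 22.8 0.0
      vertex 13.3 13.3 24.4
    endloop
  endfacet
  facet normal -0.8698 0.2465 0.4275
    outer loop
      vertex 4.0 22.8 0.0
      vertex 0.4 10.1 0.0
      vertex 13.3 13.3 24.4
    endloop
  endfacet
  facet normal -0.6498 -0.6295 0.4261
    outer loop
      vertex 0.4 10.1 0.0
      vertex 9.7 0.5 0.0
      vertex 13.3 13.3 24.4
    endloop
  endfacet
  facet normal 0.2242 -0.8762 0.4266
    outer loop
      vertex 9.7 0.5 0.0
      vertex 22.6 3.8 0.0
      vertex 13.3 13.3 24.4
    endloop
  endfacet
  facet normal 0.8698 -0.2465 0.4275
    outer loop
      vertex 22.6 3.8 0.0
      vertex 26.2 16.5 0.0
      vertex 13.3 13.3 24.4
    endloop
  endfacet
endsolid part

The G0 Z moves step by Δz≈3.0 mm. The G1 loops shrink linearly with z, so the solid tapers from its base footprint up to z≈24.4. Closing with a flat bottom cap and the tapered top and triangulating gives 10 facets — a regular 6-sided pyramid, base circumscribed radius ≈ 13.3 mm, apex at z ≈ 24.4 mm.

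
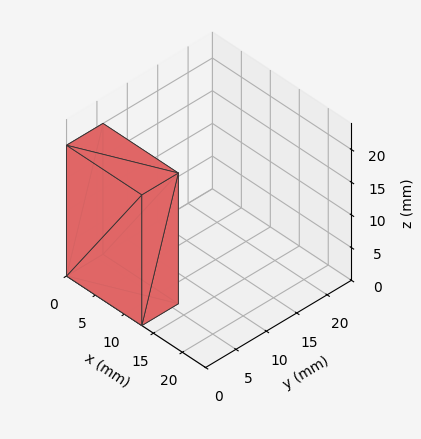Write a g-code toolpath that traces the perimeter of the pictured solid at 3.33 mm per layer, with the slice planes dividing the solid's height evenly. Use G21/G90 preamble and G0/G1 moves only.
Reading the render: the shape is a rectangular box, roughly 13 × 6 mm footprint and 20 mm tall (dimensions read to the nearest mm from the axis ticks). For the g-code, the solid's height is divided into equal slices at the stated Δz and each level perimeter traced with G1 moves after a G0 lift.

; perimeter-only toolpath
G21 ; units = mm
G90 ; absolute positioning
G28 ; home
; layer 1
G0 Z3.33
G0 X0.00 Y0.00
G1 X13.00 Y0.00
G1 X13.00 Y6.00
G1 X0.00 Y6.00
G1 X0.00 Y0.00
; layer 2
G0 Z6.67
G0 X0.00 Y0.00
G1 X13.00 Y0.00
G1 X13.00 Y6.00
G1 X0.00 Y6.00
G1 X0.00 Y0.00
; layer 3
G0 Z10.00
G0 X0.00 Y0.00
G1 X13.00 Y0.00
G1 X13.00 Y6.00
G1 X0.00 Y6.00
G1 X0.00 Y0.00
; layer 4
G0 Z13.33
G0 X0.00 Y0.00
G1 X13.00 Y0.00
G1 X13.00 Y6.00
G1 X0.00 Y6.00
G1 X0.00 Y0.00
; layer 5
G0 Z16.67
G0 X0.00 Y0.00
G1 X13.00 Y0.00
G1 X13.00 Y6.00
G1 X0.00 Y6.00
G1 X0.00 Y0.00
; layer 6
G0 Z20.00
G0 X0.00 Y0.00
G1 X13.00 Y0.00
G1 X13.00 Y6.00
G1 X0.00 Y6.00
G1 X0.00 Y0.00
M2 ; end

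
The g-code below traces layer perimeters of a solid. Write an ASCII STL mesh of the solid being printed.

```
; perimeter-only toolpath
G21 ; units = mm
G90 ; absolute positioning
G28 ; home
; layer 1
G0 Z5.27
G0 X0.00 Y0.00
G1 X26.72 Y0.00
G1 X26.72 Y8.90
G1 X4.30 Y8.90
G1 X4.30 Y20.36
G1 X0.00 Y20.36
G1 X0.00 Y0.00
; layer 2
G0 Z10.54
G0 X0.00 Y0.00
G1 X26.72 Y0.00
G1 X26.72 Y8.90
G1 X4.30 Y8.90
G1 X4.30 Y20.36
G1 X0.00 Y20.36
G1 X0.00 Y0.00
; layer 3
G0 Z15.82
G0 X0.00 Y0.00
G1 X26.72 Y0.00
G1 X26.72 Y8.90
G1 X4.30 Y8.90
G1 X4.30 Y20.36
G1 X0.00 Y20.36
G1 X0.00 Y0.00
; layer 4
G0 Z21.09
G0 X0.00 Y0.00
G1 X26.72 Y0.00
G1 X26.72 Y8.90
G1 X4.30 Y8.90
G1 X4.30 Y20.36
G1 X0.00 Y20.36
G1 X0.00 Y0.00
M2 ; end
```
solid part
  facet normal 0.0000 0.0000 -1.0000
    outer loop
      vertex 26.72 8.90 0.00
      vertex 26.72 0.00 0.00
      vertex 0.00 0.00 0.00
    endloop
  endfacet
  facet normal 0.0000 0.0000 -1.0000
    outer loop
      vertex 4.30 8.90 0.00
      vertex 26.72 8.90 0.00
      vertex 0.00 0.00 0.00
    endloop
  endfacet
  facet normal 0.0000 0.0000 -1.0000
    outer loop
      vertex 4.30 20.36 0.00
      vertex 4.30 8.90 0.00
      vertex 0.00 0.00 0.00
    endloop
  endfacet
  facet normal 0.0000 0.0000 -1.0000
    outer loop
      vertex 0.00 20.36 0.00
      vertex 4.30 20.36 0.00
      vertex 0.00 0.00 0.00
    endloop
  endfacet
  facet normal 0.0000 0.0000 1.0000
    outer loop
      vertex 0.00 0.00 21.09
      vertex 26.72 0.00 21.09
      vertex 26.72 8.90 21.09
    endloop
  endfacet
  facet normal 0.0000 0.0000 1.0000
    outer loop
      vertex 0.00 0.00 21.09
      vertex 26.72 8.90 21.09
      vertex 4.30 8.90 21.09
    endloop
  endfacet
  facet normal 0.0000 0.0000 1.0000
    outer loop
      vertex 0.00 0.00 21.09
      vertex 4.30 8.90 21.09
      vertex 4.30 20.36 21.09
    endloop
  endfacet
  facet normal 0.0000 0.0000 1.0000
    outer loop
      vertex 0.00 0.00 21.09
      vertex 4.30 20.36 21.09
      vertex 0.00 20.36 21.09
    endloop
  endfacet
  facet normal 0.0000 -1.0000 0.0000
    outer loop
      vertex 0.00 0.00 0.00
      vertex 26.72 0.00 0.00
      vertex 26.72 0.00 21.09
    endloop
  endfacet
  facet normal 0.0000 -1.0000 0.0000
    outer loop
      vertex 0.00 0.00 0.00
      vertex 26.72 0.00 21.09
      vertex 0.00 0.00 21.09
    endloop
  endfacet
  facet normal 1.0000 0.0000 0.0000
    outer loop
      vertex 26.72 0.00 0.00
      vertex 26.72 8.90 0.00
      vertex 26.72 8.90 21.09
    endloop
  endfacet
  facet normal 1.0000 0.0000 0.0000
    outer loop
      vertex 26.72 0.00 0.00
      vertex 26.72 8.90 21.09
      vertex 26.72 0.00 21.09
    endloop
  endfacet
  facet normal 0.0000 1.0000 0.0000
    outer loop
      vertex 26.72 8.90 0.00
      vertex 4.30 8.90 0.00
      vertex 4.30 8.90 21.09
    endloop
  endfacet
  facet normal 0.0000 1.0000 0.0000
    outer loop
      vertex 26.72 8.90 0.00
      vertex 4.30 8.90 21.09
      vertex 26.72 8.90 21.09
    endloop
  endfacet
  facet normal 1.0000 0.0000 0.0000
    outer loop
      vertex 4.30 8.90 0.00
      vertex 4.30 20.36 0.00
      vertex 4.30 20.36 21.09
    endloop
  endfacet
  facet normal 1.0000 0.0000 0.0000
    outer loop
      vertex 4.30 8.90 0.00
      vertex 4.30 20.36 21.09
      vertex 4.30 8.90 21.09
    endloop
  endfacet
  facet normal 0.0000 1.0000 0.0000
    outer loop
      vertex 4.30 20.36 0.00
      vertex 0.00 20.36 0.00
      vertex 0.00 20.36 21.09
    endloop
  endfacet
  facet normal 0.0000 1.0000 0.0000
    outer loop
      vertex 4.30 20.36 0.00
      vertex 0.00 20.36 21.09
      vertex 4.30 20.36 21.09
    endloop
  endfacet
  facet normal -1.0000 0.0000 0.0000
    outer loop
      vertex 0.00 20.36 0.00
      vertex 0.00 0.00 0.00
      vertex 0.00 0.00 21.09
    endloop
  endfacet
  facet normal -1.0000 0.0000 0.0000
    outer loop
      vertex 0.00 20.36 0.00
      vertex 0.00 0.00 21.09
      vertex 0.00 20.36 21.09
    endloop
  endfacet
endsolid part

The G0 Z moves step by Δz≈5.27 mm. Every layer's G1 loop is the same polygon, so the solid is a straight extrusion of it from z=0 to z≈21.1. Closing with flat bottom and top caps and triangulating gives 20 facets — an L-shaped prism: outer 26.7 × 20.4 mm, arm thicknesses ≈ 8.9 mm (horizontal) and 4.3 mm (vertical), extruded 21.1 mm in z.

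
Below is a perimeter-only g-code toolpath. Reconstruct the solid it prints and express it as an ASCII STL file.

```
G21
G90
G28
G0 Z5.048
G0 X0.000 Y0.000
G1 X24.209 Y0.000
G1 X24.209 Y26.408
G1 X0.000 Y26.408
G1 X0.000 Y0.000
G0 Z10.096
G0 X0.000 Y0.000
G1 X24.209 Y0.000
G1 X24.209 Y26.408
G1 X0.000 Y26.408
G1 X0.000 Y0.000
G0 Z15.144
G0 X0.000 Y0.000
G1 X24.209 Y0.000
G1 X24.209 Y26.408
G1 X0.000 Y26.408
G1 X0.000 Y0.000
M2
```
solid part
  facet normal 0.0000 0.0000 -1.0000
    outer loop
      vertex 24.209 26.408 0.000
      vertex 24.209 0.000 0.000
      vertex 0.000 0.000 0.000
    endloop
  endfacet
  facet normal 0.0000 0.0000 -1.0000
    outer loop
      vertex 0.000 26.408 0.000
      vertex 24.209 26.408 0.000
      vertex 0.000 0.000 0.000
    endloop
  endfacet
  facet normal 0.0000 0.0000 1.0000
    outer loop
      vertex 0.000 0.000 15.144
      vertex 24.209 0.000 15.144
      vertex 24.209 26.408 15.144
    endloop
  endfacet
  facet normal 0.0000 0.0000 1.0000
    outer loop
      vertex 0.000 0.000 15.144
      vertex 24.209 26.408 15.144
      vertex 0.000 26.408 15.144
    endloop
  endfacet
  facet normal 0.0000 -1.0000 0.0000
    outer loop
      vertex 0.000 0.000 0.000
      vertex 24.209 0.000 0.000
      vertex 24.209 0.000 15.144
    endloop
  endfacet
  facet normal 0.0000 -1.0000 0.0000
    outer loop
      vertex 0.000 0.000 0.000
      vertex 24.209 0.000 15.144
      vertex 0.000 0.000 15.144
    endloop
  endfacet
  facet normal 0.0000 1.0000 0.0000
    outer loop
      vertex 24.209 26.408 15.144
      vertex 24.209 26.408 0.000
      vertex 0.000 26.408 0.000
    endloop
  endfacet
  facet normal 0.0000 1.0000 0.0000
    outer loop
      vertex 0.000 26.408 15.144
      vertex 24.209 26.408 15.144
      vertex 0.000 26.408 0.000
    endloop
  endfacet
  facet normal -1.0000 0.0000 0.0000
    outer loop
      vertex 0.000 26.408 15.144
      vertex 0.000 26.408 0.000
      vertex 0.000 0.000 0.000
    endloop
  endfacet
  facet normal -1.0000 0.0000 0.0000
    outer loop
      vertex 0.000 0.000 15.144
      vertex 0.000 26.408 15.144
      vertex 0.000 0.000 0.000
    endloop
  endfacet
  facet normal 1.0000 0.0000 0.0000
    outer loop
      vertex 24.209 0.000 0.000
      vertex 24.209 26.408 0.000
      vertex 24.209 26.408 15.144
    endloop
  endfacet
  facet normal 1.0000 0.0000 0.0000
    outer loop
      vertex 24.209 0.000 0.000
      vertex 24.209 26.408 15.144
      vertex 24.209 0.000 15.144
    endloop
  endfacet
endsolid part

The G0 Z moves step by Δz≈5.048 mm. Every layer's G1 loop is the same polygon, so the solid is a straight extrusion of it from z=0 to z≈15.1. Closing with flat bottom and top caps and triangulating gives 12 facets — a rectangular box, roughly 24.2 × 26.4 mm footprint and 15.1 mm tall.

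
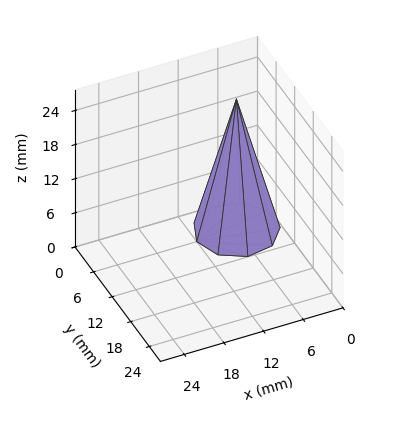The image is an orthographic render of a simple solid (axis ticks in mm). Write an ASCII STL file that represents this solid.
Reading the render: the shape is a regular 9-sided pyramid, base circumscribed radius ≈ 6 mm, apex at z ≈ 23 mm (dimensions read to the nearest mm from the axis ticks). For the STL, each face is triangulated and given an outward normal.

solid part
  facet normal 0.0000 0.0000 -1.0000
    outer loop
      vertex 7.042 11.909 0.000
      vertex 10.596 9.857 0.000
      vertex 12.000 6.000 0.000
    endloop
  endfacet
  facet normal 0.0000 0.0000 -1.0000
    outer loop
      vertex 3.000 11.196 0.000
      vertex 7.042 11.909 0.000
      vertex 12.000 6.000 0.000
    endloop
  endfacet
  facet normal 0.0000 0.0000 -1.0000
    outer loop
      vertex 0.362 8.052 0.000
      vertex 3.000 11.196 0.000
      vertex 12.000 6.000 0.000
    endloop
  endfacet
  facet normal 0.0000 0.0000 -1.0000
    outer loop
      vertex 0.362 3.948 0.000
      vertex 0.362 8.052 0.000
      vertex 12.000 6.000 0.000
    endloop
  endfacet
  facet normal 0.0000 0.0000 -1.0000
    outer loop
      vertex 3.000 0.804 0.000
      vertex 0.362 3.948 0.000
      vertex 12.000 6.000 0.000
    endloop
  endfacet
  facet normal 0.0000 0.0000 -1.0000
    outer loop
      vertex 7.042 0.091 0.000
      vertex 3.000 0.804 0.000
      vertex 12.000 6.000 0.000
    endloop
  endfacet
  facet normal 0.0000 0.0000 -1.0000
    outer loop
      vertex 10.596 2.143 0.000
      vertex 7.042 0.091 0.000
      vertex 12.000 6.000 0.000
    endloop
  endfacet
  facet normal 0.9127 0.3322 0.2381
    outer loop
      vertex 12.000 6.000 0.000
      vertex 10.596 9.857 0.000
      vertex 6.000 6.000 23.000
    endloop
  endfacet
  facet normal 0.4856 0.8411 0.2381
    outer loop
      vertex 10.596 9.857 0.000
      vertex 7.042 11.909 0.000
      vertex 6.000 6.000 23.000
    endloop
  endfacet
  facet normal -0.1687 0.9565 0.2381
    outer loop
      vertex 7.042 11.909 0.000
      vertex 3.000 11.196 0.000
      vertex 6.000 6.000 23.000
    endloop
  endfacet
  facet normal -0.7440 0.6243 0.2381
    outer loop
      vertex 3.000 11.196 0.000
      vertex 0.362 8.052 0.000
      vertex 6.000 6.000 23.000
    endloop
  endfacet
  facet normal -0.9712 0.0000 0.2381
    outer loop
      vertex 0.362 8.052 0.000
      vertex 0.362 3.948 0.000
      vertex 6.000 6.000 23.000
    endloop
  endfacet
  facet normal -0.7440 -0.6243 0.2381
    outer loop
      vertex 0.362 3.948 0.000
      vertex 3.000 0.804 0.000
      vertex 6.000 6.000 23.000
    endloop
  endfacet
  facet normal -0.1687 -0.9565 0.2381
    outer loop
      vertex 3.000 0.804 0.000
      vertex 7.042 0.091 0.000
      vertex 6.000 6.000 23.000
    endloop
  endfacet
  facet normal 0.4856 -0.8411 0.2381
    outer loop
      vertex 7.042 0.091 0.000
      vertex 10.596 2.143 0.000
      vertex 6.000 6.000 23.000
    endloop
  endfacet
  facet normal 0.9127 -0.3322 0.2381
    outer loop
      vertex 10.596 2.143 0.000
      vertex 12.000 6.000 0.000
      vertex 6.000 6.000 23.000
    endloop
  endfacet
endsolid part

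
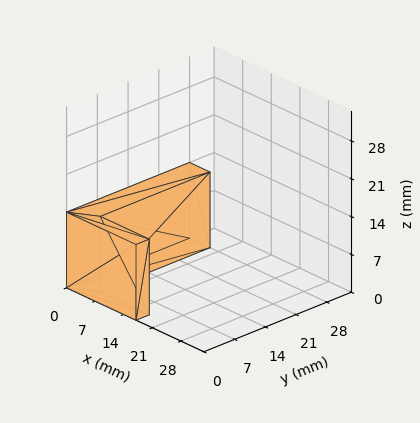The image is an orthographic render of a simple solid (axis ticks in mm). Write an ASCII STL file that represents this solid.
Reading the render: the shape is an L-shaped prism: outer 17 × 28 mm, arm thicknesses ≈ 3 mm (horizontal) and 5 mm (vertical), extruded 14 mm in z (dimensions read to the nearest mm from the axis ticks). For the STL, each face is triangulated and given an outward normal.

solid part
  facet normal 0.0000 0.0000 -1.0000
    outer loop
      vertex 17.00 3.00 0.00
      vertex 17.00 0.00 0.00
      vertex 0.00 0.00 0.00
    endloop
  endfacet
  facet normal 0.0000 0.0000 -1.0000
    outer loop
      vertex 5.00 3.00 0.00
      vertex 17.00 3.00 0.00
      vertex 0.00 0.00 0.00
    endloop
  endfacet
  facet normal 0.0000 0.0000 -1.0000
    outer loop
      vertex 5.00 28.00 0.00
      vertex 5.00 3.00 0.00
      vertex 0.00 0.00 0.00
    endloop
  endfacet
  facet normal 0.0000 0.0000 -1.0000
    outer loop
      vertex 0.00 28.00 0.00
      vertex 5.00 28.00 0.00
      vertex 0.00 0.00 0.00
    endloop
  endfacet
  facet normal 0.0000 0.0000 1.0000
    outer loop
      vertex 0.00 0.00 14.00
      vertex 17.00 0.00 14.00
      vertex 17.00 3.00 14.00
    endloop
  endfacet
  facet normal 0.0000 0.0000 1.0000
    outer loop
      vertex 0.00 0.00 14.00
      vertex 17.00 3.00 14.00
      vertex 5.00 3.00 14.00
    endloop
  endfacet
  facet normal 0.0000 0.0000 1.0000
    outer loop
      vertex 0.00 0.00 14.00
      vertex 5.00 3.00 14.00
      vertex 5.00 28.00 14.00
    endloop
  endfacet
  facet normal 0.0000 0.0000 1.0000
    outer loop
      vertex 0.00 0.00 14.00
      vertex 5.00 28.00 14.00
      vertex 0.00 28.00 14.00
    endloop
  endfacet
  facet normal 0.0000 -1.0000 0.0000
    outer loop
      vertex 0.00 0.00 0.00
      vertex 17.00 0.00 0.00
      vertex 17.00 0.00 14.00
    endloop
  endfacet
  facet normal 0.0000 -1.0000 0.0000
    outer loop
      vertex 0.00 0.00 0.00
      vertex 17.00 0.00 14.00
      vertex 0.00 0.00 14.00
    endloop
  endfacet
  facet normal 1.0000 0.0000 0.0000
    outer loop
      vertex 17.00 0.00 0.00
      vertex 17.00 3.00 0.00
      vertex 17.00 3.00 14.00
    endloop
  endfacet
  facet normal 1.0000 0.0000 0.0000
    outer loop
      vertex 17.00 0.00 0.00
      vertex 17.00 3.00 14.00
      vertex 17.00 0.00 14.00
    endloop
  endfacet
  facet normal 0.0000 1.0000 0.0000
    outer loop
      vertex 17.00 3.00 0.00
      vertex 5.00 3.00 0.00
      vertex 5.00 3.00 14.00
    endloop
  endfacet
  facet normal 0.0000 1.0000 0.0000
    outer loop
      vertex 17.00 3.00 0.00
      vertex 5.00 3.00 14.00
      vertex 17.00 3.00 14.00
    endloop
  endfacet
  facet normal 1.0000 0.0000 0.0000
    outer loop
      vertex 5.00 3.00 0.00
      vertex 5.00 28.00 0.00
      vertex 5.00 28.00 14.00
    endloop
  endfacet
  facet normal 1.0000 0.0000 0.0000
    outer loop
      vertex 5.00 3.00 0.00
      vertex 5.00 28.00 14.00
      vertex 5.00 3.00 14.00
    endloop
  endfacet
  facet normal 0.0000 1.0000 0.0000
    outer loop
      vertex 5.00 28.00 0.00
      vertex 0.00 28.00 0.00
      vertex 0.00 28.00 14.00
    endloop
  endfacet
  facet normal 0.0000 1.0000 0.0000
    outer loop
      vertex 5.00 28.00 0.00
      vertex 0.00 28.00 14.00
      vertex 5.00 28.00 14.00
    endloop
  endfacet
  facet normal -1.0000 0.0000 0.0000
    outer loop
      vertex 0.00 28.00 0.00
      vertex 0.00 0.00 0.00
      vertex 0.00 0.00 14.00
    endloop
  endfacet
  facet normal -1.0000 0.0000 0.0000
    outer loop
      vertex 0.00 28.00 0.00
      vertex 0.00 0.00 14.00
      vertex 0.00 28.00 14.00
    endloop
  endfacet
endsolid part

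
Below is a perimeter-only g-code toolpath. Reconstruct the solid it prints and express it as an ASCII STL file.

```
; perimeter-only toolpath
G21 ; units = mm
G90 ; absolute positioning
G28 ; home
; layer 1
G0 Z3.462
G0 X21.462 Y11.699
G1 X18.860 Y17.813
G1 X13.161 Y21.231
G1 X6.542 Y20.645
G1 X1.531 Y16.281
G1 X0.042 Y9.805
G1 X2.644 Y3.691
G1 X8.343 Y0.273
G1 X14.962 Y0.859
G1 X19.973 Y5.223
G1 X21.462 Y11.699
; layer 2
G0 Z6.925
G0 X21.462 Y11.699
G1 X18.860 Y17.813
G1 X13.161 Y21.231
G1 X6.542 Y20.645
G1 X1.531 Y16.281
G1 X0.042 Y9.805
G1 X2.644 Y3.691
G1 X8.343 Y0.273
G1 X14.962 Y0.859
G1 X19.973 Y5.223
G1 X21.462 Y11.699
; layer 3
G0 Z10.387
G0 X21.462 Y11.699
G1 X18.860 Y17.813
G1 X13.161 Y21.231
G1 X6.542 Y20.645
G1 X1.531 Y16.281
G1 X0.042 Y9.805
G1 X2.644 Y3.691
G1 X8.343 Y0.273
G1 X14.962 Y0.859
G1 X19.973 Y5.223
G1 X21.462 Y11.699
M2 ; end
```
solid part
  facet normal 0.0000 0.0000 -1.0000
    outer loop
      vertex 13.161 21.231 0.000
      vertex 18.860 17.813 0.000
      vertex 21.462 11.699 0.000
    endloop
  endfacet
  facet normal 0.0000 0.0000 -1.0000
    outer loop
      vertex 6.542 20.645 0.000
      vertex 13.161 21.231 0.000
      vertex 21.462 11.699 0.000
    endloop
  endfacet
  facet normal 0.0000 0.0000 -1.0000
    outer loop
      vertex 1.531 16.281 0.000
      vertex 6.542 20.645 0.000
      vertex 21.462 11.699 0.000
    endloop
  endfacet
  facet normal 0.0000 0.0000 -1.0000
    outer loop
      vertex 0.042 9.805 0.000
      vertex 1.531 16.281 0.000
      vertex 21.462 11.699 0.000
    endloop
  endfacet
  facet normal 0.0000 0.0000 -1.0000
    outer loop
      vertex 2.644 3.691 0.000
      vertex 0.042 9.805 0.000
      vertex 21.462 11.699 0.000
    endloop
  endfacet
  facet normal 0.0000 0.0000 -1.0000
    outer loop
      vertex 8.343 0.273 0.000
      vertex 2.644 3.691 0.000
      vertex 21.462 11.699 0.000
    endloop
  endfacet
  facet normal 0.0000 0.0000 -1.0000
    outer loop
      vertex 14.962 0.859 0.000
      vertex 8.343 0.273 0.000
      vertex 21.462 11.699 0.000
    endloop
  endfacet
  facet normal 0.0000 0.0000 -1.0000
    outer loop
      vertex 19.973 5.223 0.000
      vertex 14.962 0.859 0.000
      vertex 21.462 11.699 0.000
    endloop
  endfacet
  facet normal 0.0000 0.0000 1.0000
    outer loop
      vertex 21.462 11.699 10.387
      vertex 18.860 17.813 10.387
      vertex 13.161 21.231 10.387
    endloop
  endfacet
  facet normal 0.0000 0.0000 1.0000
    outer loop
      vertex 21.462 11.699 10.387
      vertex 13.161 21.231 10.387
      vertex 6.542 20.645 10.387
    endloop
  endfacet
  facet normal 0.0000 0.0000 1.0000
    outer loop
      vertex 21.462 11.699 10.387
      vertex 6.542 20.645 10.387
      vertex 1.531 16.281 10.387
    endloop
  endfacet
  facet normal 0.0000 0.0000 1.0000
    outer loop
      vertex 21.462 11.699 10.387
      vertex 1.531 16.281 10.387
      vertex 0.042 9.805 10.387
    endloop
  endfacet
  facet normal 0.0000 0.0000 1.0000
    outer loop
      vertex 21.462 11.699 10.387
      vertex 0.042 9.805 10.387
      vertex 2.644 3.691 10.387
    endloop
  endfacet
  facet normal 0.0000 0.0000 1.0000
    outer loop
      vertex 21.462 11.699 10.387
      vertex 2.644 3.691 10.387
      vertex 8.343 0.273 10.387
    endloop
  endfacet
  facet normal 0.0000 0.0000 1.0000
    outer loop
      vertex 21.462 11.699 10.387
      vertex 8.343 0.273 10.387
      vertex 14.962 0.859 10.387
    endloop
  endfacet
  facet normal 0.0000 0.0000 1.0000
    outer loop
      vertex 21.462 11.699 10.387
      vertex 14.962 0.859 10.387
      vertex 19.973 5.223 10.387
    endloop
  endfacet
  facet normal 0.9201 0.3916 0.0000
    outer loop
      vertex 21.462 11.699 0.000
      vertex 18.860 17.813 0.000
      vertex 18.860 17.813 10.387
    endloop
  endfacet
  facet normal 0.9201 0.3916 0.0000
    outer loop
      vertex 21.462 11.699 0.000
      vertex 18.860 17.813 10.387
      vertex 21.462 11.699 10.387
    endloop
  endfacet
  facet normal 0.5143 0.8576 0.0000
    outer loop
      vertex 18.860 17.813 0.000
      vertex 13.161 21.231 0.000
      vertex 13.161 21.231 10.387
    endloop
  endfacet
  facet normal 0.5143 0.8576 0.0000
    outer loop
      vertex 18.860 17.813 0.000
      vertex 13.161 21.231 10.387
      vertex 18.860 17.813 10.387
    endloop
  endfacet
  facet normal -0.0882 0.9961 0.0000
    outer loop
      vertex 13.161 21.231 0.000
      vertex 6.542 20.645 0.000
      vertex 6.542 20.645 10.387
    endloop
  endfacet
  facet normal -0.0882 0.9961 0.0000
    outer loop
      vertex 13.161 21.231 0.000
      vertex 6.542 20.645 10.387
      vertex 13.161 21.231 10.387
    endloop
  endfacet
  facet normal -0.6567 0.7541 0.0000
    outer loop
      vertex 6.542 20.645 0.000
      vertex 1.531 16.281 0.000
      vertex 1.531 16.281 10.387
    endloop
  endfacet
  facet normal -0.6567 0.7541 0.0000
    outer loop
      vertex 6.542 20.645 0.000
      vertex 1.531 16.281 10.387
      vertex 6.542 20.645 10.387
    endloop
  endfacet
  facet normal -0.9746 0.2241 0.0000
    outer loop
      vertex 1.531 16.281 0.000
      vertex 0.042 9.805 0.000
      vertex 0.042 9.805 10.387
    endloop
  endfacet
  facet normal -0.9746 0.2241 0.0000
    outer loop
      vertex 1.531 16.281 0.000
      vertex 0.042 9.805 10.387
      vertex 1.531 16.281 10.387
    endloop
  endfacet
  facet normal -0.9201 -0.3916 0.0000
    outer loop
      vertex 0.042 9.805 0.000
      vertex 2.644 3.691 0.000
      vertex 2.644 3.691 10.387
    endloop
  endfacet
  facet normal -0.9201 -0.3916 0.0000
    outer loop
      vertex 0.042 9.805 0.000
      vertex 2.644 3.691 10.387
      vertex 0.042 9.805 10.387
    endloop
  endfacet
  facet normal -0.5143 -0.8576 0.0000
    outer loop
      vertex 2.644 3.691 0.000
      vertex 8.343 0.273 0.000
      vertex 8.343 0.273 10.387
    endloop
  endfacet
  facet normal -0.5143 -0.8576 0.0000
    outer loop
      vertex 2.644 3.691 0.000
      vertex 8.343 0.273 10.387
      vertex 2.644 3.691 10.387
    endloop
  endfacet
  facet normal 0.0882 -0.9961 0.0000
    outer loop
      vertex 8.343 0.273 0.000
      vertex 14.962 0.859 0.000
      vertex 14.962 0.859 10.387
    endloop
  endfacet
  facet normal 0.0882 -0.9961 0.0000
    outer loop
      vertex 8.343 0.273 0.000
      vertex 14.962 0.859 10.387
      vertex 8.343 0.273 10.387
    endloop
  endfacet
  facet normal 0.6567 -0.7541 0.0000
    outer loop
      vertex 14.962 0.859 0.000
      vertex 19.973 5.223 0.000
      vertex 19.973 5.223 10.387
    endloop
  endfacet
  facet normal 0.6567 -0.7541 0.0000
    outer loop
      vertex 14.962 0.859 0.000
      vertex 19.973 5.223 10.387
      vertex 14.962 0.859 10.387
    endloop
  endfacet
  facet normal 0.9746 -0.2241 0.0000
    outer loop
      vertex 19.973 5.223 0.000
      vertex 21.462 11.699 0.000
      vertex 21.462 11.699 10.387
    endloop
  endfacet
  facet normal 0.9746 -0.2241 0.0000
    outer loop
      vertex 19.973 5.223 0.000
      vertex 21.462 11.699 10.387
      vertex 19.973 5.223 10.387
    endloop
  endfacet
endsolid part

The G0 Z moves step by Δz≈3.462 mm. Every layer's G1 loop is the same polygon, so the solid is a straight extrusion of it from z=0 to z≈10.4. Closing with flat bottom and top caps and triangulating gives 36 facets — a regular 10-sided prism (a cylinder approximated with 10 flat sides), circumscribed radius ≈ 10.8 mm, height ≈ 10.4 mm.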